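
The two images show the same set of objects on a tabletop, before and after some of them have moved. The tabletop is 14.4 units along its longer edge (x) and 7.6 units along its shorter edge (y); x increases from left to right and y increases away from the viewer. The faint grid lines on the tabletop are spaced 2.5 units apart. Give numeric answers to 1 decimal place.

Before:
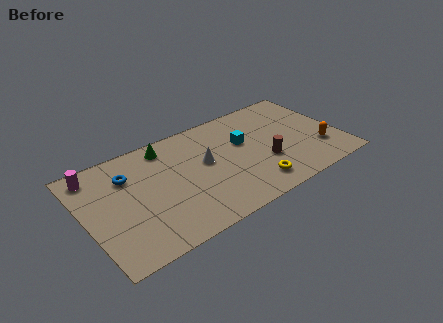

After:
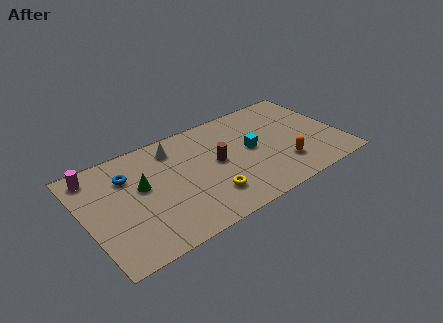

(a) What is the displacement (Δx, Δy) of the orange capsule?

(-2.2, -0.2)

The orange capsule was at about (13.1, 2.2) and moved to about (10.9, 2.0).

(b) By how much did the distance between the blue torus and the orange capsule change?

-2.0

Before: roughly 11.0 units apart; after: 9.0. That's 2.0 units closer together.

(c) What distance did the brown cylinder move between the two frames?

2.9

The brown cylinder was near (10.0, 2.7) before and (7.4, 4.0) after, so it travelled √(2.6² + 1.3²) ≈ 2.9 units.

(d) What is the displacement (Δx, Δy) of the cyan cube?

(0.3, -0.7)

The cyan cube started near (9.1, 4.7) and ended near (9.4, 4.0).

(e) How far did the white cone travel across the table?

2.4

The white cone moved from about (6.8, 4.3) to (5.3, 6.2), a distance of √(1.5² + 1.9²) ≈ 2.4.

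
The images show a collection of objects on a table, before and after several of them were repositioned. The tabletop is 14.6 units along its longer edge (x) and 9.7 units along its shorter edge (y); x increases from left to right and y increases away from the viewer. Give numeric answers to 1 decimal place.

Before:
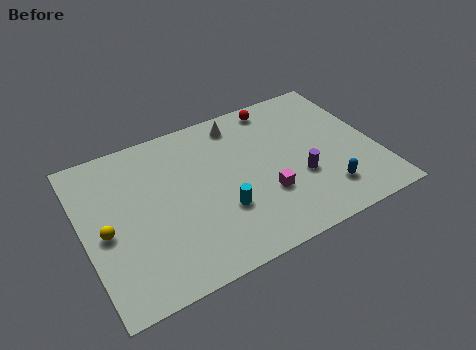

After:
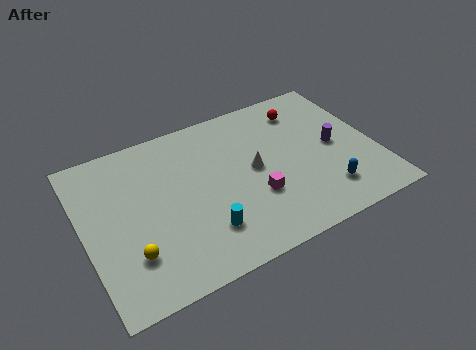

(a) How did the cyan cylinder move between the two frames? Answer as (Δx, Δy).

(-1.0, -0.8)

The cyan cylinder was at about (6.6, 3.2) and moved to about (5.6, 2.4).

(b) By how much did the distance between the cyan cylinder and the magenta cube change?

+0.6

Before: roughly 2.2 units apart; after: 2.8. That's 0.6 units further apart.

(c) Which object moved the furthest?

the white cone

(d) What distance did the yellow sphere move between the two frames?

2.1

The yellow sphere was near (1.0, 4.4) before and (2.0, 2.6) after, so it travelled √(1.0² + 1.8²) ≈ 2.1 units.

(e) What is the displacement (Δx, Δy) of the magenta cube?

(-0.5, 0.1)

The magenta cube was at about (8.8, 3.2) and moved to about (8.3, 3.3).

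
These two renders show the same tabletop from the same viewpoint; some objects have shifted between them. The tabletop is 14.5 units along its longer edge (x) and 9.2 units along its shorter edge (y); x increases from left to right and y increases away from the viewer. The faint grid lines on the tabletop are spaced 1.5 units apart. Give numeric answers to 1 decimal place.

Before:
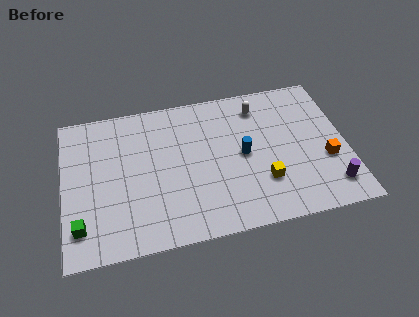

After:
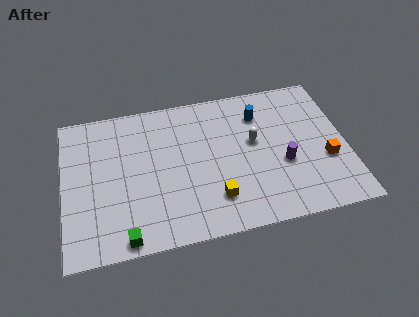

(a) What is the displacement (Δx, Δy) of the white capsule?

(-0.4, -2.2)

From the two frames, the white capsule sits at roughly (10.2, 7.5) before and (9.8, 5.3) after.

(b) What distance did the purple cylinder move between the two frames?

3.0

The purple cylinder moved from about (13.5, 1.7) to (11.2, 3.6), a distance of √(2.3² + 1.9²) ≈ 3.0.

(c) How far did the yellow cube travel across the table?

2.5

The yellow cube was near (10.1, 2.7) before and (7.6, 2.2) after, so it travelled √(2.5² + 0.5²) ≈ 2.5 units.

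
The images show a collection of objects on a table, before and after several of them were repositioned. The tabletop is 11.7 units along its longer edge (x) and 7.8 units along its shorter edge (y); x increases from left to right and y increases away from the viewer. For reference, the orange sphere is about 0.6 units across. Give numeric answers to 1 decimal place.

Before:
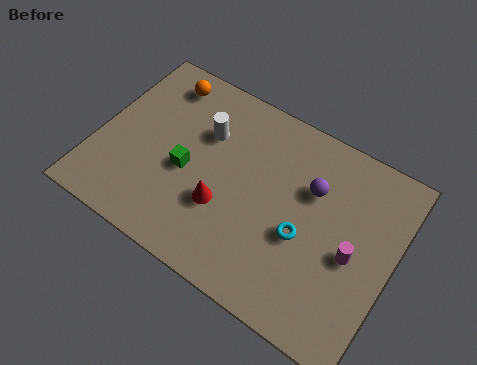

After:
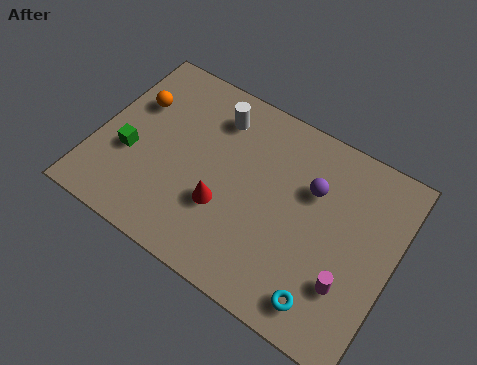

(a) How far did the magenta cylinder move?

1.2

The magenta cylinder moved from about (10.2, 3.5) to (10.2, 2.3), a distance of √(0.0² + 1.2²) ≈ 1.2.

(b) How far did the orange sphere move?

1.6

The orange sphere moved from about (2.0, 6.6) to (1.2, 5.2), a distance of √(0.8² + 1.4²) ≈ 1.6.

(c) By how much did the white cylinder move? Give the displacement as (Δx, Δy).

(0.3, 0.9)

The white cylinder started near (4.0, 5.3) and ended near (4.3, 6.2).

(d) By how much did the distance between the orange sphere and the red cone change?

-0.3

They were about 5.0 units apart before and 4.7 after — 0.3 units closer together.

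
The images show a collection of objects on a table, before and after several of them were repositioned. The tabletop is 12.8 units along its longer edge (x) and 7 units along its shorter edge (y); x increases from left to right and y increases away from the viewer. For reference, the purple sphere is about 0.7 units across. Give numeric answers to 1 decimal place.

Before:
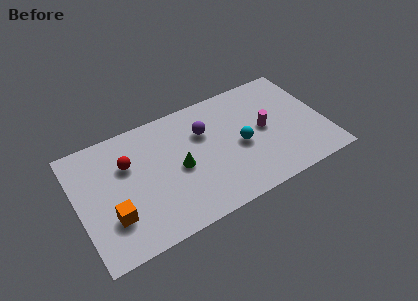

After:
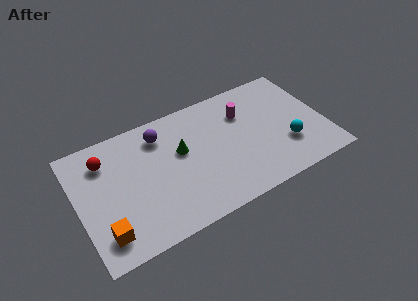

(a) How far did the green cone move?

0.9

The green cone moved from about (5.2, 3.3) to (5.4, 4.2), a distance of √(0.2² + 0.9²) ≈ 0.9.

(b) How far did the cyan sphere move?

2.5

From (8.4, 3.2) to (10.7, 2.2), the cyan sphere covered √(2.3² + 1.0²) ≈ 2.5 units.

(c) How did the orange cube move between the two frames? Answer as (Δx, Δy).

(-0.5, -0.7)

The orange cube started near (1.6, 2.1) and ended near (1.1, 1.4).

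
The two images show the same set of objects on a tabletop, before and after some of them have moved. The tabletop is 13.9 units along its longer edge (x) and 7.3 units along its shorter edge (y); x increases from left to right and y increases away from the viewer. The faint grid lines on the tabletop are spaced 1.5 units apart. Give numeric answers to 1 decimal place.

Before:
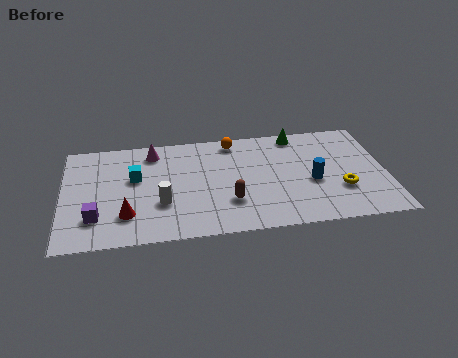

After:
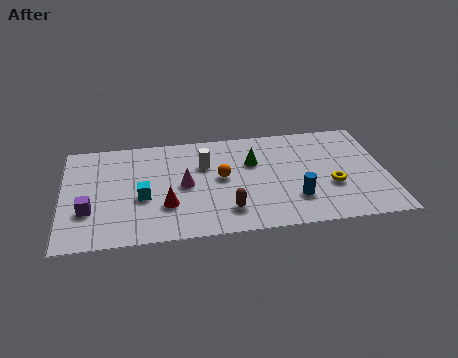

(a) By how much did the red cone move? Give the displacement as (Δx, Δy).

(1.7, 0.4)

The red cone started near (2.7, 1.9) and ended near (4.4, 2.3).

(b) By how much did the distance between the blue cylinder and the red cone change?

-2.6

They were about 8.1 units apart before and 5.5 after — 2.6 units closer together.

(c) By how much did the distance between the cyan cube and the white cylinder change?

+1.1

The distance was about 2.2 in the first image and 3.3 in the second, so they moved 1.1 units further apart.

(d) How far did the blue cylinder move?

1.4

From (10.7, 3.1) to (9.9, 2.0), the blue cylinder covered √(0.8² + 1.1²) ≈ 1.4 units.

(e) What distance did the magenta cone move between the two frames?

2.8

From (3.9, 6.1) to (5.2, 3.6), the magenta cone covered √(1.3² + 2.5²) ≈ 2.8 units.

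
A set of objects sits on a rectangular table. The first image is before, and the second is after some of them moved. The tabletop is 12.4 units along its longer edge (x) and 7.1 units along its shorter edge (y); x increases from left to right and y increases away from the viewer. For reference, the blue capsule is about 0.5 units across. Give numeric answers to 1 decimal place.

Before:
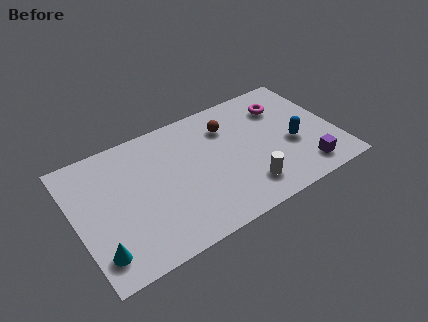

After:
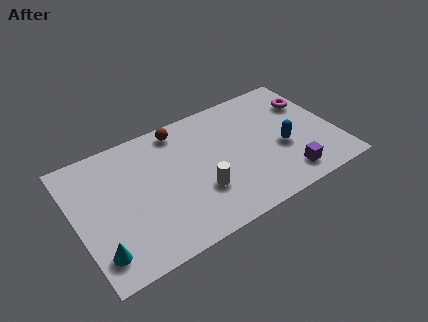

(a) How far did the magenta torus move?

1.3

The magenta torus moved from about (10.2, 5.3) to (11.5, 5.0), a distance of √(1.3² + 0.3²) ≈ 1.3.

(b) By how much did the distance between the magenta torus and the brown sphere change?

+3.6

They were about 2.7 units apart before and 6.3 after — 3.6 units further apart.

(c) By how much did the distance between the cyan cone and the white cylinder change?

-2.0

They were about 7.0 units apart before and 5.0 after — 2.0 units closer together.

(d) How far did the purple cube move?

0.9

From (10.6, 1.2) to (9.7, 1.2), the purple cube covered √(0.9² + 0.0²) ≈ 0.9 units.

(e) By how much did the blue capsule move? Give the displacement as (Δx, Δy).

(-0.5, 0.0)

The blue capsule started near (10.3, 2.9) and ended near (9.8, 2.9).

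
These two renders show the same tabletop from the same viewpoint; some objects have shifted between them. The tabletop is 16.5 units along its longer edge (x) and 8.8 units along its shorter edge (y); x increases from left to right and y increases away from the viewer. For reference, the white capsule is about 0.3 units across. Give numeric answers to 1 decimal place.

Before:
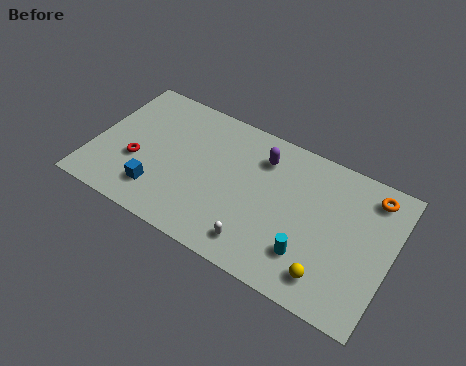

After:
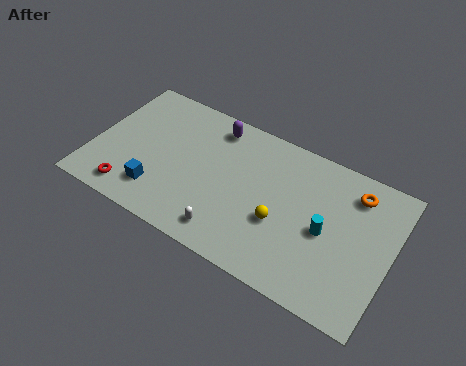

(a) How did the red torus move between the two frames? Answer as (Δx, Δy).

(0.0, -2.0)

The red torus was at about (2.5, 3.3) and moved to about (2.5, 1.3).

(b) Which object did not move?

the blue cube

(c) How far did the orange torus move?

0.9

The orange torus moved from about (15.1, 7.4) to (14.2, 7.1), a distance of √(0.9² + 0.3²) ≈ 0.9.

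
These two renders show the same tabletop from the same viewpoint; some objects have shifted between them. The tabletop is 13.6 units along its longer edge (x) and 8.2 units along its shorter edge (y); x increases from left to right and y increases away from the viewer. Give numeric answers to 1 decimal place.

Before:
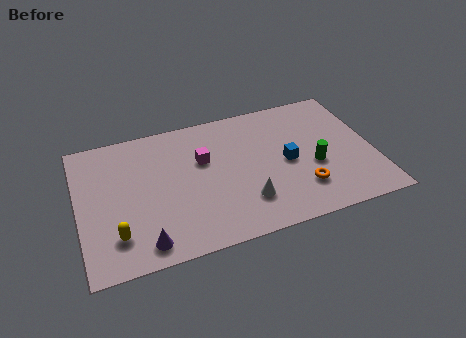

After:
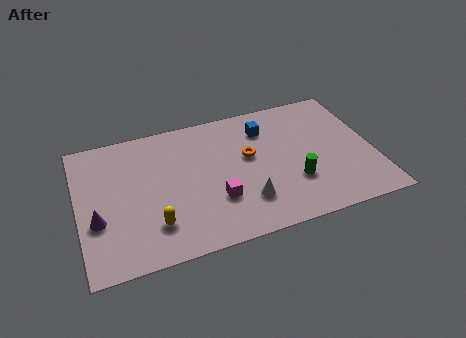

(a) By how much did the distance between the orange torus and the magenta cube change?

-2.5

Before: roughly 5.3 units apart; after: 2.8. That's 2.5 units closer together.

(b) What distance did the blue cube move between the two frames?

2.5

The blue cube moved from about (9.6, 3.9) to (8.8, 6.3), a distance of √(0.8² + 2.4²) ≈ 2.5.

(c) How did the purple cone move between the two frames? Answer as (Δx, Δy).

(-2.0, 1.9)

From the two frames, the purple cone sits at roughly (2.8, 1.1) before and (0.8, 3.0) after.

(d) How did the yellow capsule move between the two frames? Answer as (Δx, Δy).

(1.7, 0.1)

From the two frames, the yellow capsule sits at roughly (1.6, 1.9) before and (3.3, 2.0) after.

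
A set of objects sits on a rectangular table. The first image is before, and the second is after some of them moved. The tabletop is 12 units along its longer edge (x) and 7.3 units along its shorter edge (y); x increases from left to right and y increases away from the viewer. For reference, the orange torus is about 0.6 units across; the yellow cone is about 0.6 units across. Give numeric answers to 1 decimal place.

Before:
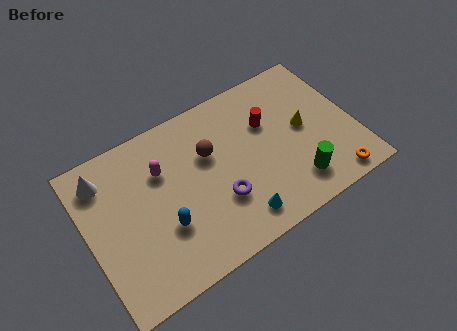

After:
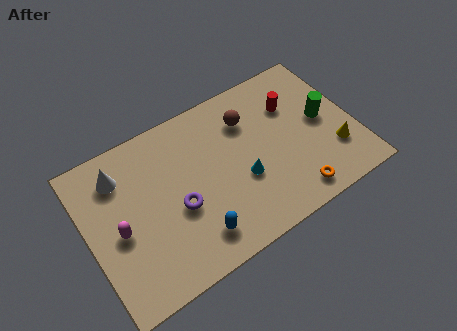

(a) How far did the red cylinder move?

1.2

The red cylinder was near (8.3, 4.8) before and (9.5, 5.1) after, so it travelled √(1.2² + 0.3²) ≈ 1.2 units.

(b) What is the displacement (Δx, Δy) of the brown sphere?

(1.9, 0.7)

The brown sphere started near (5.6, 4.7) and ended near (7.5, 5.4).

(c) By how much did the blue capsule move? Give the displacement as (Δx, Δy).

(1.2, -1.1)

From the two frames, the blue capsule sits at roughly (3.2, 2.5) before and (4.4, 1.4) after.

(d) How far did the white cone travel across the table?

0.7

The white cone was near (1.0, 5.9) before and (1.7, 5.7) after, so it travelled √(0.7² + 0.2²) ≈ 0.7 units.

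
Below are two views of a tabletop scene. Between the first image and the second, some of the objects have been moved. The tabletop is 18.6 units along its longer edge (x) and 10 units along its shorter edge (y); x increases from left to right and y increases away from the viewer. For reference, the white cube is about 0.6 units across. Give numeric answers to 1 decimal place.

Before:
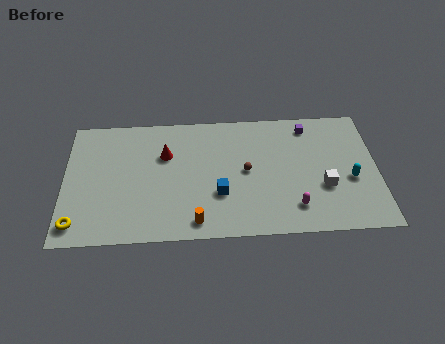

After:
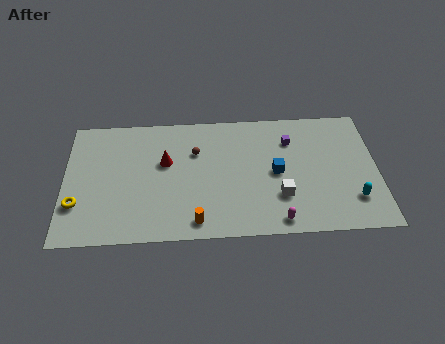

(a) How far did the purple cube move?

1.6

The purple cube was near (14.6, 8.5) before and (13.5, 7.4) after, so it travelled √(1.1² + 1.1²) ≈ 1.6 units.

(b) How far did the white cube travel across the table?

2.7

The white cube was near (15.4, 3.6) before and (12.8, 3.0) after, so it travelled √(2.6² + 0.6²) ≈ 2.7 units.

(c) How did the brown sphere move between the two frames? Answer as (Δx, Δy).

(-3.0, 1.7)

The brown sphere was at about (10.8, 5.1) and moved to about (7.8, 6.8).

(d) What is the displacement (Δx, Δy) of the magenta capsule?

(-1.0, -1.0)

From the two frames, the magenta capsule sits at roughly (13.6, 2.1) before and (12.6, 1.1) after.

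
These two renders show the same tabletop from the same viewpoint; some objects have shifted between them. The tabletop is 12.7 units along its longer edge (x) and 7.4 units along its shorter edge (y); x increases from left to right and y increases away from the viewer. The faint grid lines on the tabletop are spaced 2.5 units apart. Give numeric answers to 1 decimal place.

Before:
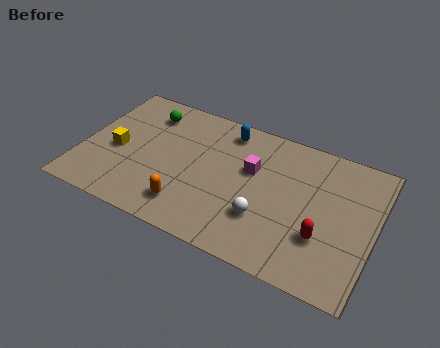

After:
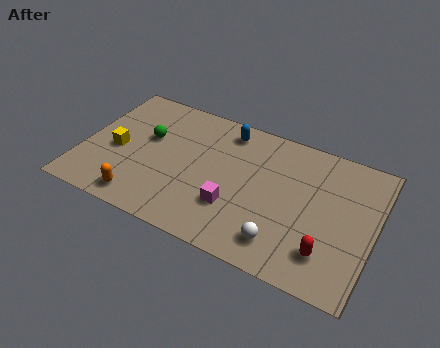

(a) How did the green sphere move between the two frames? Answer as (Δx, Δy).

(0.2, -1.4)

From the two frames, the green sphere sits at roughly (2.5, 5.9) before and (2.7, 4.5) after.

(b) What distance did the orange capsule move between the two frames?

2.1

The orange capsule was near (4.9, 1.5) before and (2.9, 1.0) after, so it travelled √(2.0² + 0.5²) ≈ 2.1 units.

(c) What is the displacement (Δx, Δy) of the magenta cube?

(-0.5, -2.3)

The magenta cube started near (7.3, 4.6) and ended near (6.8, 2.3).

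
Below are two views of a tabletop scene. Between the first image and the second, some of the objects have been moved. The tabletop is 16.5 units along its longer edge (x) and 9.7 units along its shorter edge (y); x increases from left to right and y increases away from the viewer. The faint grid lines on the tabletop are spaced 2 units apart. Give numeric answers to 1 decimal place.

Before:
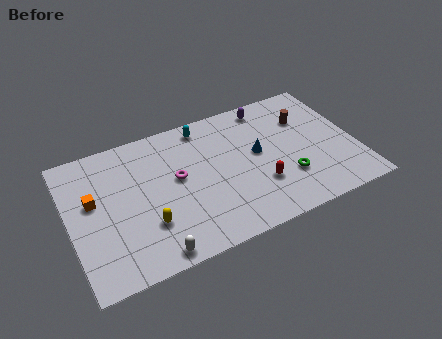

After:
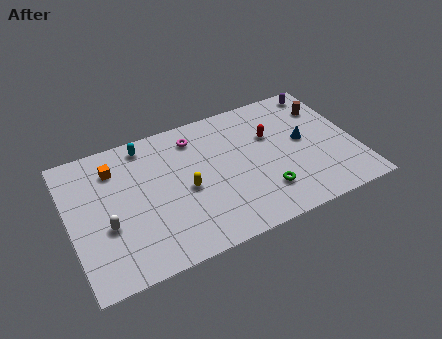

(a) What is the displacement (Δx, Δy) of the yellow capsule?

(2.4, 1.5)

The yellow capsule was at about (4.2, 2.9) and moved to about (6.6, 4.4).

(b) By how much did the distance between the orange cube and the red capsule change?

-0.6

They were about 9.7 units apart before and 9.1 after — 0.6 units closer together.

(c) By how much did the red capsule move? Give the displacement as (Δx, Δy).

(1.1, 3.3)

From the two frames, the red capsule sits at roughly (10.7, 3.0) before and (11.8, 6.3) after.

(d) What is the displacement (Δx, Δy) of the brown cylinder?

(1.3, 0.4)

The brown cylinder was at about (13.9, 6.8) and moved to about (15.2, 7.2).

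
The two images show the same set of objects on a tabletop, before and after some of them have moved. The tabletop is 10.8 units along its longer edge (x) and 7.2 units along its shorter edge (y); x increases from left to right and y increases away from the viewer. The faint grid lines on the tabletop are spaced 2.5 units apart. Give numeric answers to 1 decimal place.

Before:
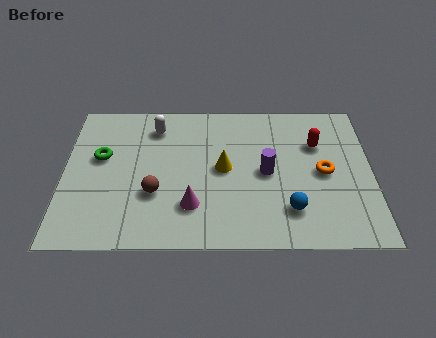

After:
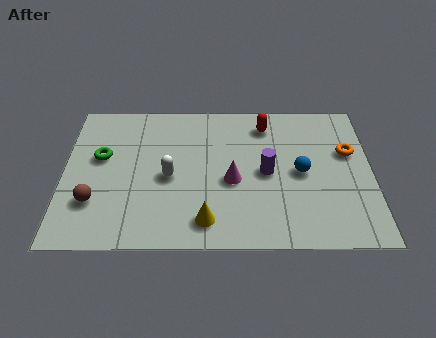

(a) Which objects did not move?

the green torus and the purple cylinder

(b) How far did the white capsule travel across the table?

2.5

From (3.2, 5.8) to (3.7, 3.3), the white capsule covered √(0.5² + 2.5²) ≈ 2.5 units.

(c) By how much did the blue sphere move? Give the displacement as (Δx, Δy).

(0.4, 1.8)

From the two frames, the blue sphere sits at roughly (7.9, 1.7) before and (8.3, 3.5) after.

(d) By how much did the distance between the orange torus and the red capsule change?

+1.8

Before: roughly 1.4 units apart; after: 3.2. That's 1.8 units further apart.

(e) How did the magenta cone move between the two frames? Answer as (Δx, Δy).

(1.4, 1.2)

The magenta cone was at about (4.5, 1.9) and moved to about (5.9, 3.1).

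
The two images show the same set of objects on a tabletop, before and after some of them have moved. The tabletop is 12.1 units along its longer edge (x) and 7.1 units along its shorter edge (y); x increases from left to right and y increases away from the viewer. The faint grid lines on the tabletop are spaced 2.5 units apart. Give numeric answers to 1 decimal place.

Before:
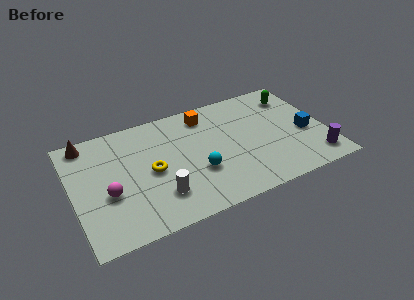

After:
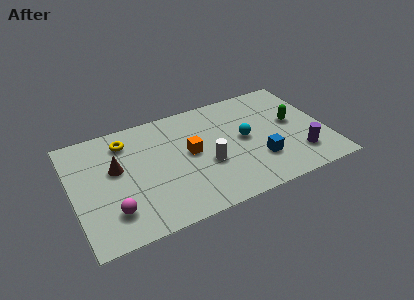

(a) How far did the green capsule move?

1.7

From (10.9, 5.6) to (10.6, 3.9), the green capsule covered √(0.3² + 1.7²) ≈ 1.7 units.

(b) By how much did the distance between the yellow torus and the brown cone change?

-2.4

Before: roughly 4.0 units apart; after: 1.6. That's 2.4 units closer together.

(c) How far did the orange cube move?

2.3

The orange cube moved from about (6.6, 5.9) to (5.6, 3.8), a distance of √(1.0² + 2.1²) ≈ 2.3.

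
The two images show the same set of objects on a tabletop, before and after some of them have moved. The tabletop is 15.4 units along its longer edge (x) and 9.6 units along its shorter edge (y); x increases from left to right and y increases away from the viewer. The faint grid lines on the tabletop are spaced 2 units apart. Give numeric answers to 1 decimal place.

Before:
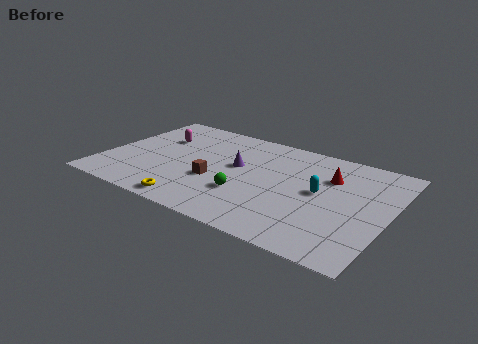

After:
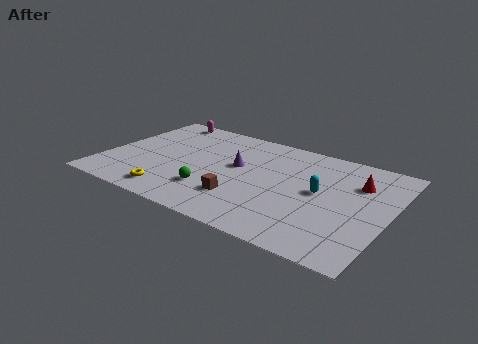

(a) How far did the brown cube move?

1.9

The brown cube was near (6.2, 3.6) before and (7.8, 2.6) after, so it travelled √(1.6² + 1.0²) ≈ 1.9 units.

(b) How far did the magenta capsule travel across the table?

2.2

The magenta capsule moved from about (2.5, 6.5) to (2.2, 8.7), a distance of √(0.3² + 2.2²) ≈ 2.2.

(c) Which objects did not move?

the purple cone and the cyan capsule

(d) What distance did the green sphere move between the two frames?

1.9

The green sphere was near (8.0, 3.1) before and (6.2, 2.6) after, so it travelled √(1.8² + 0.5²) ≈ 1.9 units.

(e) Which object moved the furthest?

the magenta capsule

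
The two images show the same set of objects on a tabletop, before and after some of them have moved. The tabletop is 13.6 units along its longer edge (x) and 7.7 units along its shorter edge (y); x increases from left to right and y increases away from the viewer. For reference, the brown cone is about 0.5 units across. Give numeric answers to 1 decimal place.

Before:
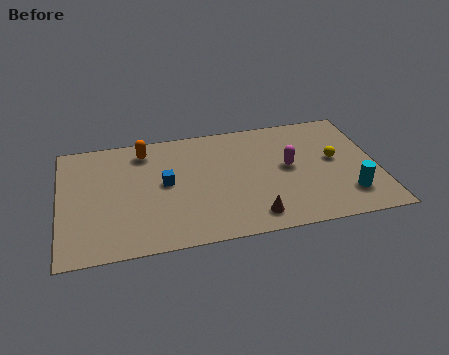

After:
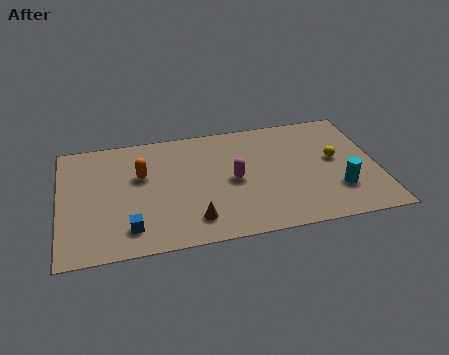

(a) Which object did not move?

the yellow sphere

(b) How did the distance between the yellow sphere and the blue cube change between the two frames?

+2.0

Before: roughly 7.3 units apart; after: 9.3. That's 2.0 units further apart.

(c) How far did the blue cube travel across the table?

3.1

The blue cube was near (4.5, 4.1) before and (2.9, 1.5) after, so it travelled √(1.6² + 2.6²) ≈ 3.1 units.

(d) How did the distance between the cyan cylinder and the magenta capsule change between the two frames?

+1.3

They were about 3.3 units apart before and 4.6 after — 1.3 units further apart.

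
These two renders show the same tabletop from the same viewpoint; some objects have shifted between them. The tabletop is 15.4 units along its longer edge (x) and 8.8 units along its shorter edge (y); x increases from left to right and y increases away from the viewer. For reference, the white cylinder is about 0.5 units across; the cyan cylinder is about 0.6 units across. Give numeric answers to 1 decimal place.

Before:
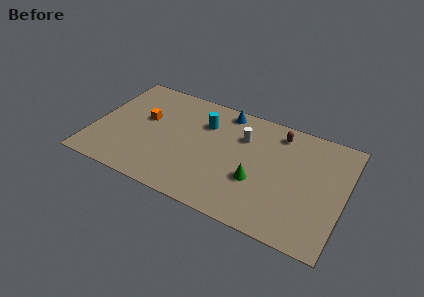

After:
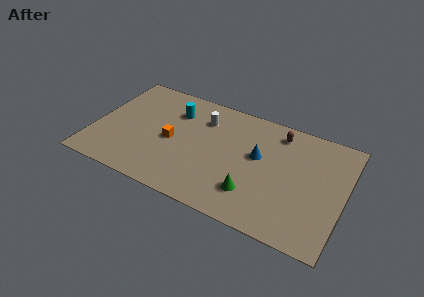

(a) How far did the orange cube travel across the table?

2.1

The orange cube was near (3.0, 5.2) before and (4.8, 4.1) after, so it travelled √(1.8² + 1.1²) ≈ 2.1 units.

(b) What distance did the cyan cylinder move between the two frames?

1.9

From (6.6, 6.3) to (4.7, 6.5), the cyan cylinder covered √(1.9² + 0.2²) ≈ 1.9 units.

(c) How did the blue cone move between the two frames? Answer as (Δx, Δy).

(2.4, -2.7)

From the two frames, the blue cone sits at roughly (7.7, 7.8) before and (10.1, 5.1) after.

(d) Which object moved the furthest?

the blue cone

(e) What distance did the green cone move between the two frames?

1.0

The green cone moved from about (10.2, 3.2) to (10.1, 2.2), a distance of √(0.1² + 1.0²) ≈ 1.0.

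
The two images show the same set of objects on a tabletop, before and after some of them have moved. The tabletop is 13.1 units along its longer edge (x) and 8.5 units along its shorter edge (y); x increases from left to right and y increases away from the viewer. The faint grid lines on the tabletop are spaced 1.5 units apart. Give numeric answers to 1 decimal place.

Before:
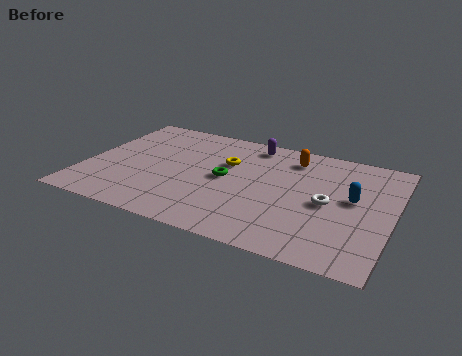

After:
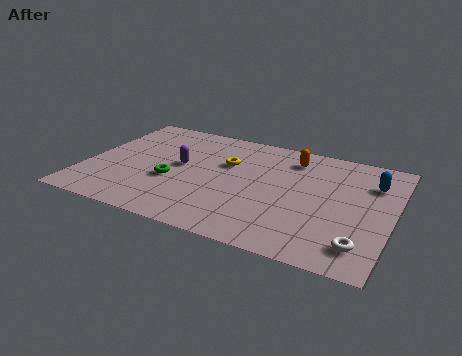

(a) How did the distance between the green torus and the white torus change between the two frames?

+4.0

The distance was about 4.4 in the first image and 8.4 in the second, so they moved 4.0 units further apart.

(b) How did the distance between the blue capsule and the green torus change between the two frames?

+3.4

Before: roughly 5.4 units apart; after: 8.8. That's 3.4 units further apart.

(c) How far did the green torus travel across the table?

2.4

The green torus was near (6.0, 4.3) before and (3.8, 3.3) after, so it travelled √(2.2² + 1.0²) ≈ 2.4 units.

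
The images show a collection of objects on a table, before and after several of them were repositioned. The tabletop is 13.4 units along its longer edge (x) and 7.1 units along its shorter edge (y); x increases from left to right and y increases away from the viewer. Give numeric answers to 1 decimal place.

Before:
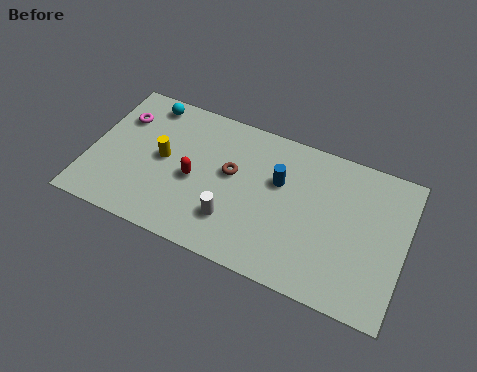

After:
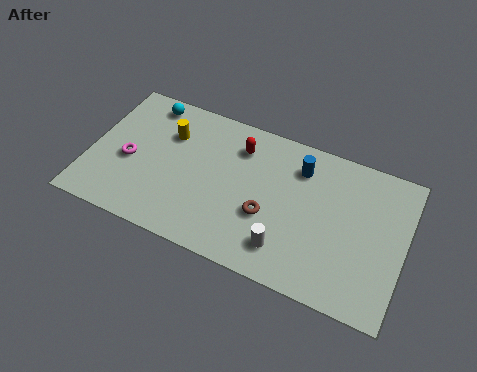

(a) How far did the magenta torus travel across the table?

2.1

The magenta torus was near (1.1, 5.1) before and (1.7, 3.1) after, so it travelled √(0.6² + 2.0²) ≈ 2.1 units.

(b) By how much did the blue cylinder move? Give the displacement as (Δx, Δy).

(0.8, 1.0)

The blue cylinder was at about (8.0, 4.5) and moved to about (8.8, 5.5).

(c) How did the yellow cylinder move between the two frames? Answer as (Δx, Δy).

(0.1, 1.3)

From the two frames, the yellow cylinder sits at roughly (3.1, 3.7) before and (3.2, 5.0) after.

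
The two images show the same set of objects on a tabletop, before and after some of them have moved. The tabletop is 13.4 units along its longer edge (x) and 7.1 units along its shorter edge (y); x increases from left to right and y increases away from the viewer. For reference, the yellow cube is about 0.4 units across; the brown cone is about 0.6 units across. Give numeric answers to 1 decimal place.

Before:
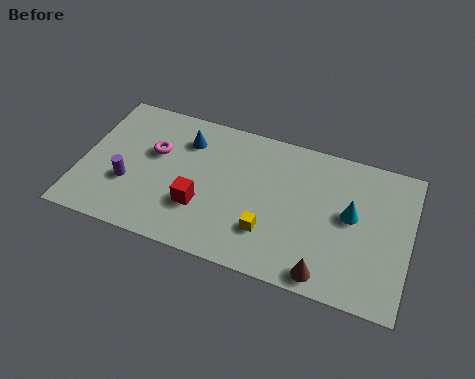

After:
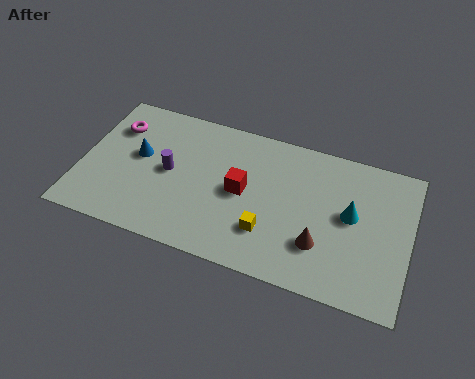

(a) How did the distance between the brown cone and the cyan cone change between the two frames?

-1.1

Before: roughly 3.2 units apart; after: 2.1. That's 1.1 units closer together.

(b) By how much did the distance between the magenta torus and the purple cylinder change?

+0.8

The distance was about 2.1 in the first image and 2.9 in the second, so they moved 0.8 units further apart.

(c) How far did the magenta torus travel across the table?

1.9

The magenta torus moved from about (2.9, 4.4) to (1.2, 5.2), a distance of √(1.7² + 0.8²) ≈ 1.9.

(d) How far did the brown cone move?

1.3

From (10.2, 0.8) to (9.9, 2.1), the brown cone covered √(0.3² + 1.3²) ≈ 1.3 units.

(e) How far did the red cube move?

2.1

From (5.0, 2.3) to (6.6, 3.6), the red cube covered √(1.6² + 1.3²) ≈ 2.1 units.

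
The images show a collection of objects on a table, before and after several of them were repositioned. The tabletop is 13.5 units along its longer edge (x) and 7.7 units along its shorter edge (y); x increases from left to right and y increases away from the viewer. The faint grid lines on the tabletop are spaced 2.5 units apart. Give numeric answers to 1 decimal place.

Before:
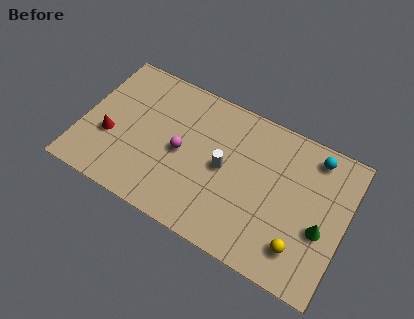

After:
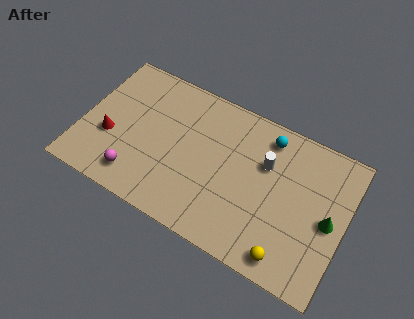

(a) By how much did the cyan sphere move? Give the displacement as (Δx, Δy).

(-2.4, -0.1)

From the two frames, the cyan sphere sits at roughly (11.6, 6.6) before and (9.2, 6.5) after.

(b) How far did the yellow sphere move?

0.9

From (11.5, 1.7) to (11.0, 1.0), the yellow sphere covered √(0.5² + 0.7²) ≈ 0.9 units.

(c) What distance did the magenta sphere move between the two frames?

3.0

From (5.1, 3.7) to (3.1, 1.4), the magenta sphere covered √(2.0² + 2.3²) ≈ 3.0 units.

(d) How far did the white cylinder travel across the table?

2.3

From (7.3, 3.9) to (9.3, 5.1), the white cylinder covered √(2.0² + 1.2²) ≈ 2.3 units.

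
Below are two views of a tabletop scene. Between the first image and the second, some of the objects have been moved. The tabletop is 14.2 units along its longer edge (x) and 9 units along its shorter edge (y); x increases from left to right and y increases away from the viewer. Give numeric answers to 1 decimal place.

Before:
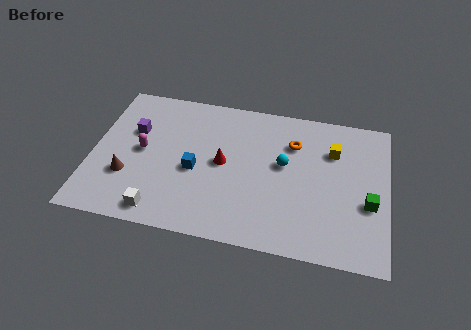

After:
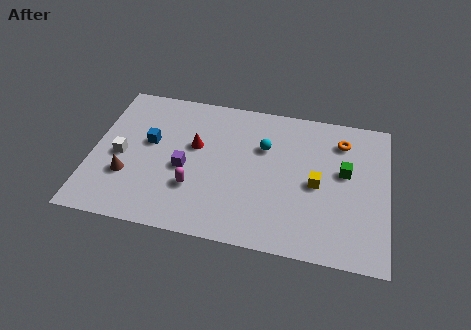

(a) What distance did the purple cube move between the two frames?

3.2

The purple cube moved from about (1.9, 5.8) to (4.5, 3.9), a distance of √(2.6² + 1.9²) ≈ 3.2.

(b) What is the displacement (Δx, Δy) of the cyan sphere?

(-1.0, 0.9)

The cyan sphere started near (9.2, 5.1) and ended near (8.2, 6.0).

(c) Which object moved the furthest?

the white cube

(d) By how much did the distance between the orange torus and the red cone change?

+3.4

The distance was about 3.8 in the first image and 7.2 in the second, so they moved 3.4 units further apart.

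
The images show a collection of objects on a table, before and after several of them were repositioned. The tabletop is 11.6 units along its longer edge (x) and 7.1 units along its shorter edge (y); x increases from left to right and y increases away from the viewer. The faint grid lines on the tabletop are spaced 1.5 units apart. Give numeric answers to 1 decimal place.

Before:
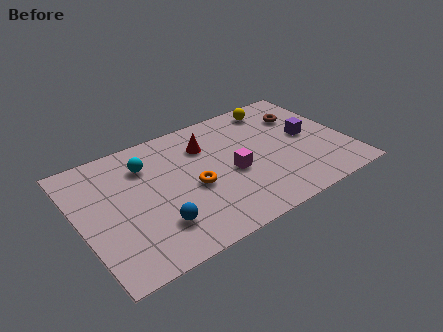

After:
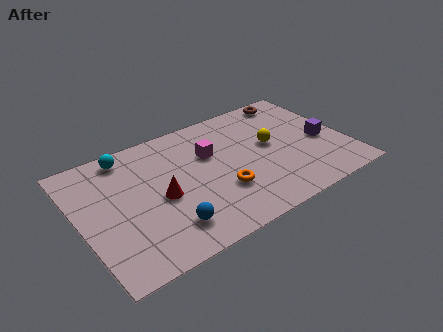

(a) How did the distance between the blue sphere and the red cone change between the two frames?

-2.6

The distance was about 4.3 in the first image and 1.7 in the second, so they moved 2.6 units closer together.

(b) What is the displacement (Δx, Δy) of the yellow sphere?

(-0.6, -2.2)

The yellow sphere was at about (9.0, 6.1) and moved to about (8.4, 3.9).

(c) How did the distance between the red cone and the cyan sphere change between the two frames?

+0.6

Before: roughly 2.6 units apart; after: 3.2. That's 0.6 units further apart.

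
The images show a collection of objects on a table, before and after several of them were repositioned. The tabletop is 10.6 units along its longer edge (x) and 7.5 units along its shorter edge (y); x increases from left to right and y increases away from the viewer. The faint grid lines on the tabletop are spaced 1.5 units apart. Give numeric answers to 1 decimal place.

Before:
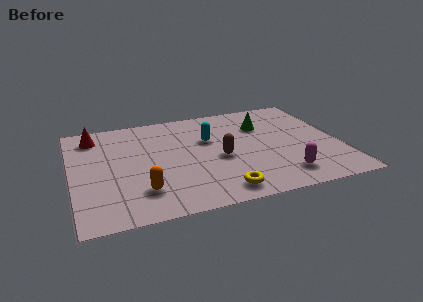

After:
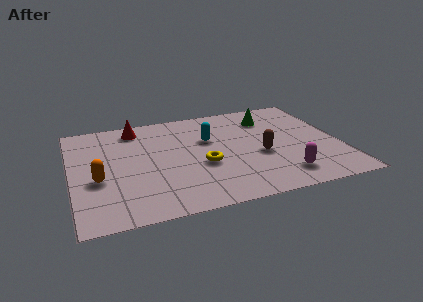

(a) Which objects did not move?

the magenta capsule and the cyan capsule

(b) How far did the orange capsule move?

2.0

The orange capsule moved from about (2.6, 1.8) to (1.0, 3.0), a distance of √(1.6² + 1.2²) ≈ 2.0.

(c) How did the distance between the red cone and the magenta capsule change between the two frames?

-1.2

Before: roughly 8.6 units apart; after: 7.4. That's 1.2 units closer together.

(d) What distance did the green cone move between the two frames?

0.6

The green cone was near (7.7, 5.3) before and (8.0, 5.8) after, so it travelled √(0.3² + 0.5²) ≈ 0.6 units.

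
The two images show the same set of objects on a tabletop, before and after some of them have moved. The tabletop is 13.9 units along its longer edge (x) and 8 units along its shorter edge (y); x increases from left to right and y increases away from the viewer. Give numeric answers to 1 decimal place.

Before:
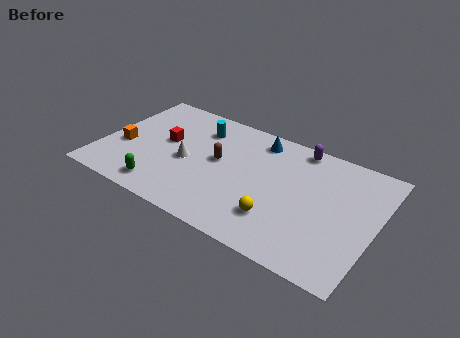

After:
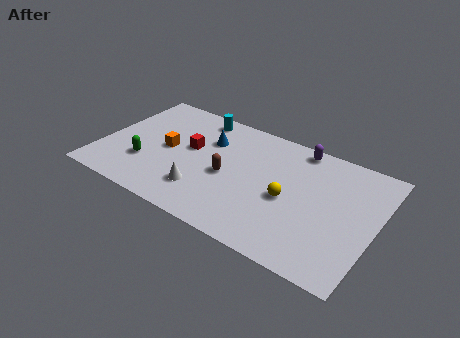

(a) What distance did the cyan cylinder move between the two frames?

0.8

From (4.6, 6.2) to (4.4, 7.0), the cyan cylinder covered √(0.2² + 0.8²) ≈ 0.8 units.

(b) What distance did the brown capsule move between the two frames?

1.0

The brown capsule moved from about (5.9, 4.4) to (6.5, 3.6), a distance of √(0.6² + 0.8²) ≈ 1.0.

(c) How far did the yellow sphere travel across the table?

1.5

From (9.3, 2.1) to (9.6, 3.6), the yellow sphere covered √(0.3² + 1.5²) ≈ 1.5 units.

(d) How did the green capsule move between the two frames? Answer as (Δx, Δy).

(-1.1, 1.3)

From the two frames, the green capsule sits at roughly (3.5, 1.2) before and (2.4, 2.5) after.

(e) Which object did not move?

the purple capsule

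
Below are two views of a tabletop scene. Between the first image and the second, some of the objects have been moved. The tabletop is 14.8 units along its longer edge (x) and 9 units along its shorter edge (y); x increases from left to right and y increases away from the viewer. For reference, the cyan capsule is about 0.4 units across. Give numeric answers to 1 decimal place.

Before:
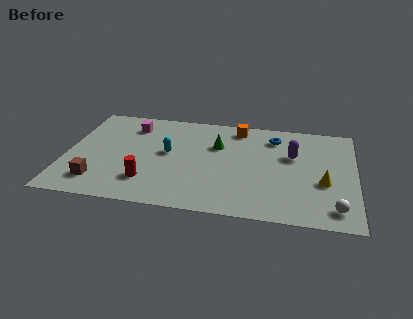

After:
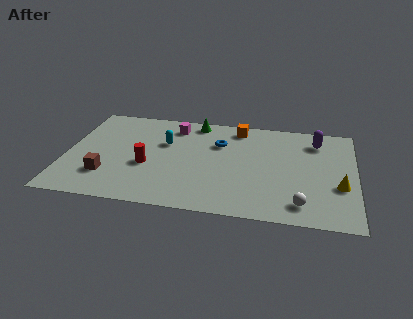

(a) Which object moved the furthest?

the blue torus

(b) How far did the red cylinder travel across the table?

1.4

The red cylinder moved from about (4.3, 2.2) to (4.2, 3.6), a distance of √(0.1² + 1.4²) ≈ 1.4.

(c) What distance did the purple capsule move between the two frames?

1.9

The purple capsule was near (11.6, 5.7) before and (12.8, 7.2) after, so it travelled √(1.2² + 1.5²) ≈ 1.9 units.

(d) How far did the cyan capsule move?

0.9

The cyan capsule was near (5.2, 4.9) before and (5.0, 5.8) after, so it travelled √(0.2² + 0.9²) ≈ 0.9 units.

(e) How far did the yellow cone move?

0.8

From (13.2, 3.5) to (14.0, 3.3), the yellow cone covered √(0.8² + 0.2²) ≈ 0.8 units.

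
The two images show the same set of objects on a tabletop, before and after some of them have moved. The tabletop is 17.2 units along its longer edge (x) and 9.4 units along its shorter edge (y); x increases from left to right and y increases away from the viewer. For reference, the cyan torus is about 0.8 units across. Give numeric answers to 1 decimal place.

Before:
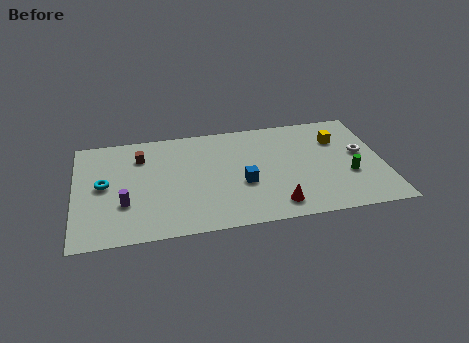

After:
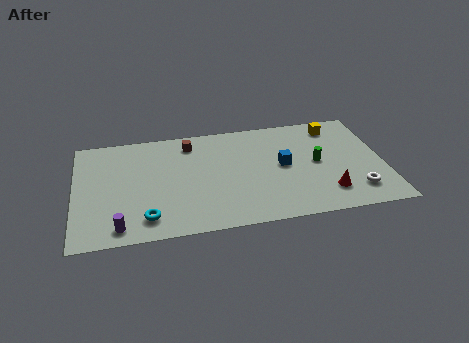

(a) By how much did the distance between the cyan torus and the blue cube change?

+0.5

The distance was about 7.8 in the first image and 8.3 in the second, so they moved 0.5 units further apart.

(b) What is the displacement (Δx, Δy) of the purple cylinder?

(-0.3, -1.9)

From the two frames, the purple cylinder sits at roughly (2.7, 3.1) before and (2.4, 1.2) after.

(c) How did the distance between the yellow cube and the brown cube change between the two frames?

-2.9

They were about 11.1 units apart before and 8.2 after — 2.9 units closer together.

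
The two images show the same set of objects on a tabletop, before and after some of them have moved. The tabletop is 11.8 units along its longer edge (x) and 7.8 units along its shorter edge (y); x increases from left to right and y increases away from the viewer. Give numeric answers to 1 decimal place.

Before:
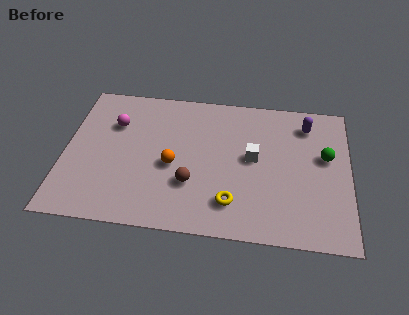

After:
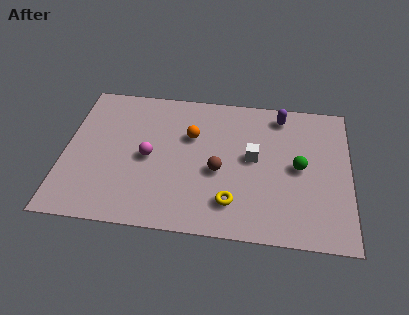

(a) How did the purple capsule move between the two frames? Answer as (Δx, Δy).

(-1.1, 0.4)

The purple capsule was at about (10.0, 6.3) and moved to about (8.9, 6.7).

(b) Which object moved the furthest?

the magenta sphere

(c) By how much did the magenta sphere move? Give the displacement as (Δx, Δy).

(1.5, -1.7)

The magenta sphere was at about (2.0, 5.4) and moved to about (3.5, 3.7).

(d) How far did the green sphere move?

1.3

The green sphere moved from about (10.8, 4.6) to (9.7, 3.9), a distance of √(1.1² + 0.7²) ≈ 1.3.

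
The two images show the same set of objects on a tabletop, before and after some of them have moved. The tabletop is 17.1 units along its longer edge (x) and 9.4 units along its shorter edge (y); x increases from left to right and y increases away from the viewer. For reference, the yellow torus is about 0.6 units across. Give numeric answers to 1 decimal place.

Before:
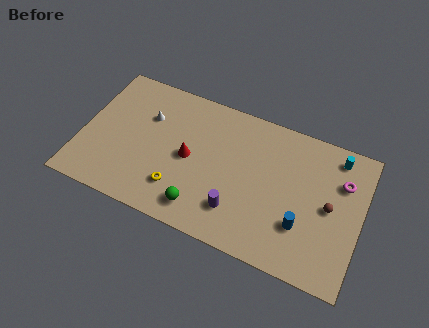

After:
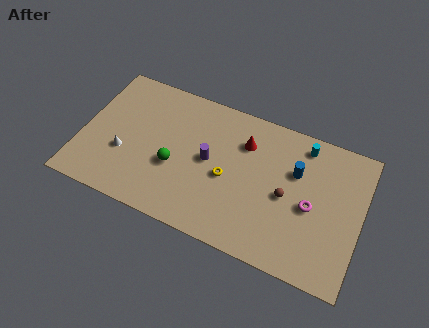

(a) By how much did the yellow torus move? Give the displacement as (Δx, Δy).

(2.8, 1.9)

The yellow torus was at about (6.2, 2.3) and moved to about (9.0, 4.2).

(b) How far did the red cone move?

3.9

The red cone was near (6.6, 4.6) before and (9.8, 6.9) after, so it travelled √(3.2² + 2.3²) ≈ 3.9 units.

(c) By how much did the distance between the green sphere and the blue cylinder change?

+1.5

They were about 6.1 units apart before and 7.6 after — 1.5 units further apart.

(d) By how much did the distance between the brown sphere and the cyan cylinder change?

+0.4

They were about 3.4 units apart before and 3.8 after — 0.4 units further apart.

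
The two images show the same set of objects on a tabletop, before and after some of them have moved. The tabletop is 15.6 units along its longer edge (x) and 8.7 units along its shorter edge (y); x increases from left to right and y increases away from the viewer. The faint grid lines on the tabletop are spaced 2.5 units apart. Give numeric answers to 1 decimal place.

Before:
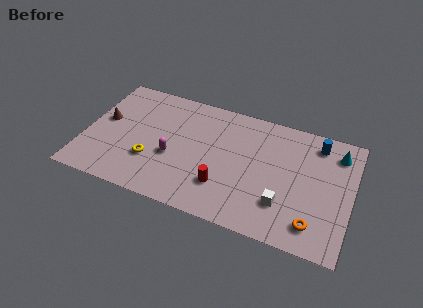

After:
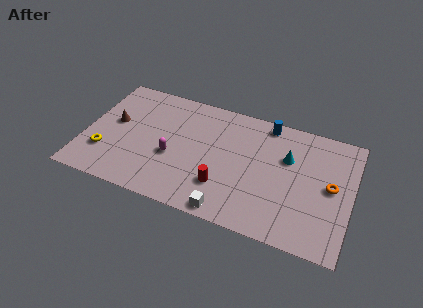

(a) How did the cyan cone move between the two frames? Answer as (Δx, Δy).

(-2.8, -1.3)

The cyan cone was at about (14.6, 7.0) and moved to about (11.8, 5.7).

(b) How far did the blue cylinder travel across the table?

3.0

The blue cylinder was near (13.4, 7.3) before and (10.4, 7.8) after, so it travelled √(3.0² + 0.5²) ≈ 3.0 units.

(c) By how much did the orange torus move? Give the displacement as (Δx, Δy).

(0.8, 2.9)

The orange torus started near (13.6, 1.6) and ended near (14.4, 4.5).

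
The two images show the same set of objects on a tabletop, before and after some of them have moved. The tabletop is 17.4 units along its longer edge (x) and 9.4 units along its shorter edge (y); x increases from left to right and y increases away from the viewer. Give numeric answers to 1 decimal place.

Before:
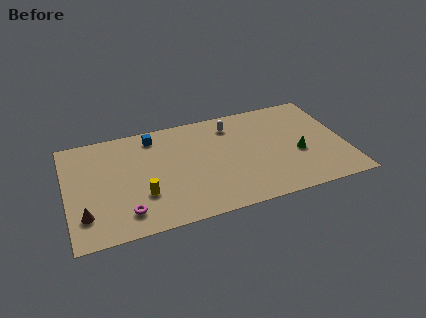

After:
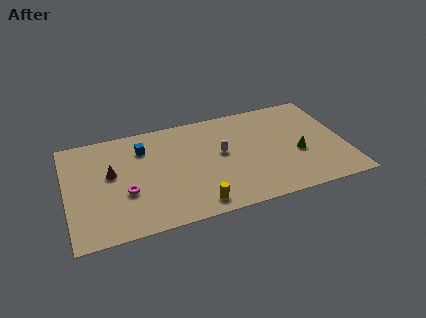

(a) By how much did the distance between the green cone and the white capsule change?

-0.5

The distance was about 5.4 in the first image and 4.9 in the second, so they moved 0.5 units closer together.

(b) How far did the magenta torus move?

1.7

The magenta torus moved from about (3.5, 1.8) to (3.6, 3.5), a distance of √(0.1² + 1.7²) ≈ 1.7.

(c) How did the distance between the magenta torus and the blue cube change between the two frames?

-2.7

The distance was about 6.5 in the first image and 3.8 in the second, so they moved 2.7 units closer together.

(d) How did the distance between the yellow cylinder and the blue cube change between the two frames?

+1.5

The distance was about 5.1 in the first image and 6.6 in the second, so they moved 1.5 units further apart.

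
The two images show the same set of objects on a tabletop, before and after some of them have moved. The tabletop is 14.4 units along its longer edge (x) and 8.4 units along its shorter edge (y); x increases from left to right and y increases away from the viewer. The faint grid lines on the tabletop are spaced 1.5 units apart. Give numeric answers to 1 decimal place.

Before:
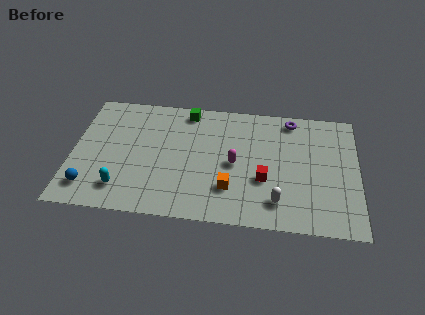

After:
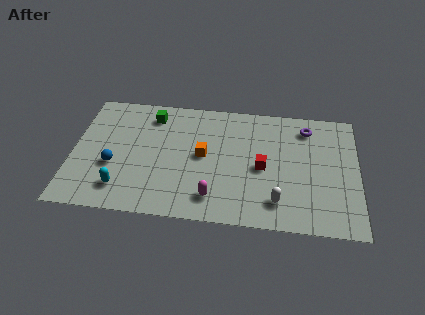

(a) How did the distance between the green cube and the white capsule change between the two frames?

+0.9

The distance was about 7.4 in the first image and 8.3 in the second, so they moved 0.9 units further apart.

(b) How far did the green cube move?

1.9

The green cube moved from about (5.7, 7.4) to (3.9, 6.9), a distance of √(1.8² + 0.5²) ≈ 1.9.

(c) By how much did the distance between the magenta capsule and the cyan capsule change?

-1.5

They were about 6.1 units apart before and 4.6 after — 1.5 units closer together.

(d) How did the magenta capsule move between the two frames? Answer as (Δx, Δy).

(-1.0, -2.4)

From the two frames, the magenta capsule sits at roughly (8.2, 4.0) before and (7.2, 1.6) after.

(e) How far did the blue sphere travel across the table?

1.9

The blue sphere moved from about (1.0, 1.6) to (2.1, 3.2), a distance of √(1.1² + 1.6²) ≈ 1.9.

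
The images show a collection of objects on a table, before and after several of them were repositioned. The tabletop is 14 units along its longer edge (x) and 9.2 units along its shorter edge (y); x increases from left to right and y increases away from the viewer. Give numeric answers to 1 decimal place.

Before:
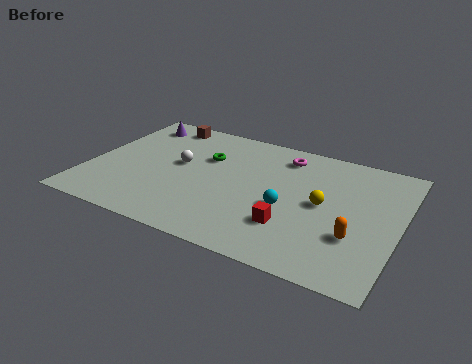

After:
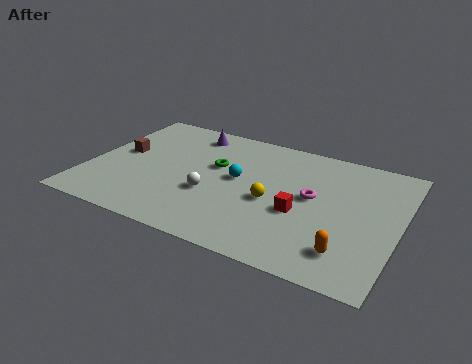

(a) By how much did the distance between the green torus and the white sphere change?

+0.7

They were about 1.5 units apart before and 2.2 after — 0.7 units further apart.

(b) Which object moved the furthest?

the brown cube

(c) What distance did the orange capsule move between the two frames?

1.1

The orange capsule was near (12.2, 3.0) before and (12.0, 1.9) after, so it travelled √(0.2² + 1.1²) ≈ 1.1 units.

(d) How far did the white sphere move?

2.4

From (4.0, 5.1) to (5.7, 3.4), the white sphere covered √(1.7² + 1.7²) ≈ 2.4 units.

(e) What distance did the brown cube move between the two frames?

3.4

The brown cube was near (2.7, 8.1) before and (1.3, 5.0) after, so it travelled √(1.4² + 3.1²) ≈ 3.4 units.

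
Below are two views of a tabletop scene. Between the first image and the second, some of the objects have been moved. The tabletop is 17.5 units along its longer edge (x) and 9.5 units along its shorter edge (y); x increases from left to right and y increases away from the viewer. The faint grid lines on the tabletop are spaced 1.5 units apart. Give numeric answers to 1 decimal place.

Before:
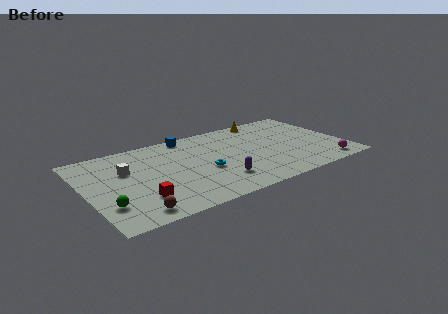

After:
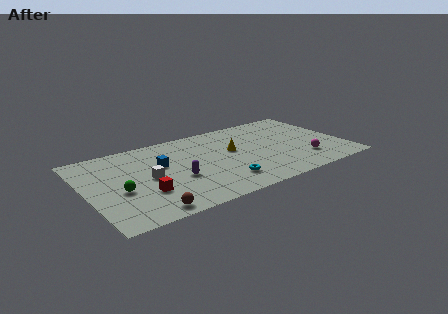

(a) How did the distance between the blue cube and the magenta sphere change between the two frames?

-1.2

Before: roughly 11.2 units apart; after: 10.0. That's 1.2 units closer together.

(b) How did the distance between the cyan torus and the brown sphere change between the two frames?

-0.4

The distance was about 5.8 in the first image and 5.4 in the second, so they moved 0.4 units closer together.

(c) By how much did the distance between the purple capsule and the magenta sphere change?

+1.3

The distance was about 7.4 in the first image and 8.7 in the second, so they moved 1.3 units further apart.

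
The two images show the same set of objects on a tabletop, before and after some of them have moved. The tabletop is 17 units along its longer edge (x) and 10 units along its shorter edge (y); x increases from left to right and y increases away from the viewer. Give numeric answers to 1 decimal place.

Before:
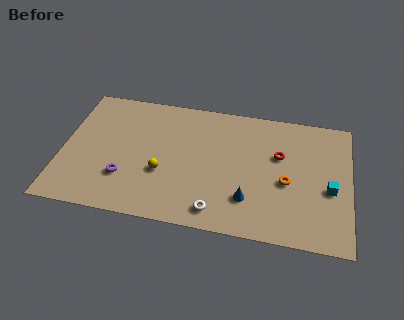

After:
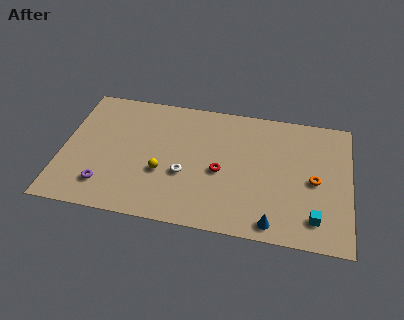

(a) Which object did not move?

the yellow sphere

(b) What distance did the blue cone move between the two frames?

2.1

From (11.1, 2.6) to (12.6, 1.1), the blue cone covered √(1.5² + 1.5²) ≈ 2.1 units.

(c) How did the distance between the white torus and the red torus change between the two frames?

-3.8

The distance was about 6.0 in the first image and 2.2 in the second, so they moved 3.8 units closer together.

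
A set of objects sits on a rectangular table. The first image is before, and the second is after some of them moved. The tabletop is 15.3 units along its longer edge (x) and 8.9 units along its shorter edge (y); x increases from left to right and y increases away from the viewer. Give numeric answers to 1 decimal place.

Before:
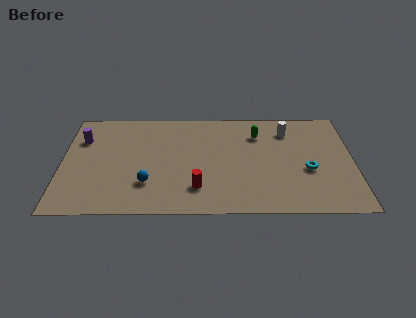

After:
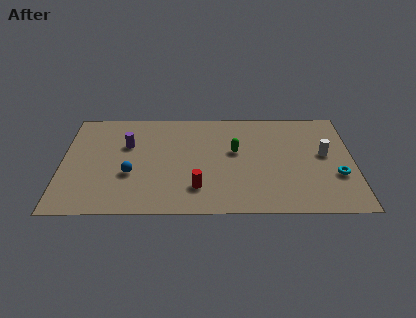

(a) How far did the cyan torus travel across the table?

1.6

The cyan torus was near (12.9, 3.6) before and (14.4, 3.1) after, so it travelled √(1.5² + 0.5²) ≈ 1.6 units.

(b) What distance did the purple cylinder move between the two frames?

2.5

The purple cylinder was near (1.0, 6.3) before and (3.4, 5.8) after, so it travelled √(2.4² + 0.5²) ≈ 2.5 units.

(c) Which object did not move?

the red cylinder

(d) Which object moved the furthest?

the white cylinder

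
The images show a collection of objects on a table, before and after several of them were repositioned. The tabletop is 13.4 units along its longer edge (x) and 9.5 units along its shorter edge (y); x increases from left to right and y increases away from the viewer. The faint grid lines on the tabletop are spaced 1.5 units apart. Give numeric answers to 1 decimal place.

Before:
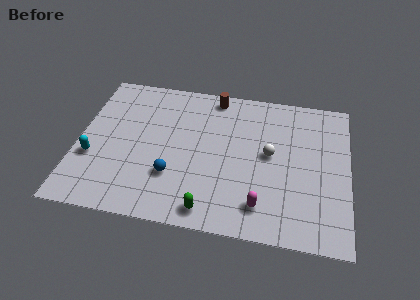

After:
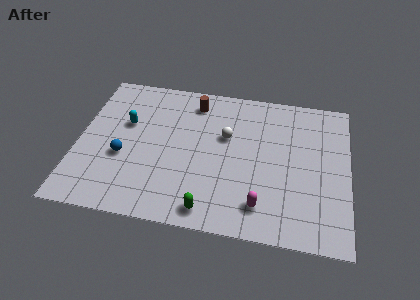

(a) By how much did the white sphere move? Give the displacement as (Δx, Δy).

(-2.2, 0.8)

The white sphere started near (9.5, 5.1) and ended near (7.3, 5.9).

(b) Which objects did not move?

the green capsule and the magenta capsule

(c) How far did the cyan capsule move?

2.9

The cyan capsule was near (0.8, 3.4) before and (2.3, 5.9) after, so it travelled √(1.5² + 2.5²) ≈ 2.9 units.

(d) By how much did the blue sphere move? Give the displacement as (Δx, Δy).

(-2.5, 0.8)

The blue sphere was at about (4.8, 2.9) and moved to about (2.3, 3.7).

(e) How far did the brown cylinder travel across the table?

1.2

The brown cylinder was near (6.6, 8.5) before and (5.6, 7.9) after, so it travelled √(1.0² + 0.6²) ≈ 1.2 units.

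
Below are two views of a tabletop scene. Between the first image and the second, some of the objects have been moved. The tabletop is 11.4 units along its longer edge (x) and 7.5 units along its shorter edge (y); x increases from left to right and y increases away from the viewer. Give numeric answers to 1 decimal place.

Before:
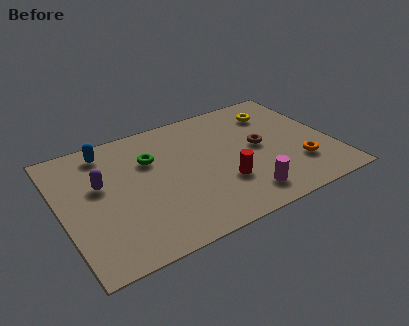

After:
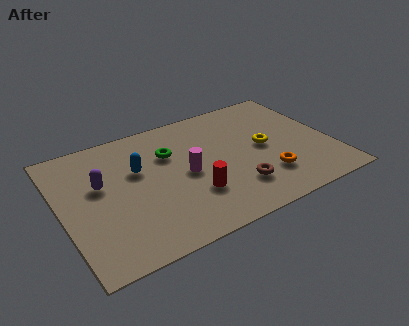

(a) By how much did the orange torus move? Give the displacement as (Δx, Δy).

(-1.4, -0.1)

From the two frames, the orange torus sits at roughly (9.8, 2.1) before and (8.4, 2.0) after.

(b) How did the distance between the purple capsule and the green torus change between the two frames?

+0.8

The distance was about 2.3 in the first image and 3.1 in the second, so they moved 0.8 units further apart.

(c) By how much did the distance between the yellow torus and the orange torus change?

-1.9

The distance was about 3.7 in the first image and 1.8 in the second, so they moved 1.9 units closer together.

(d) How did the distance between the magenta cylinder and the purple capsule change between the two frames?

-2.8

The distance was about 6.4 in the first image and 3.6 in the second, so they moved 2.8 units closer together.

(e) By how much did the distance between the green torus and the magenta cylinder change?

-3.5

Before: roughly 5.1 units apart; after: 1.6. That's 3.5 units closer together.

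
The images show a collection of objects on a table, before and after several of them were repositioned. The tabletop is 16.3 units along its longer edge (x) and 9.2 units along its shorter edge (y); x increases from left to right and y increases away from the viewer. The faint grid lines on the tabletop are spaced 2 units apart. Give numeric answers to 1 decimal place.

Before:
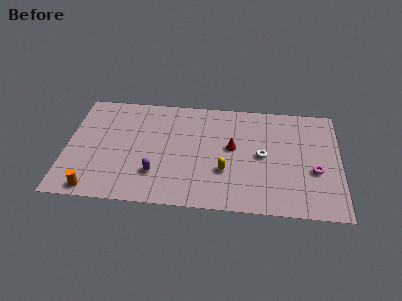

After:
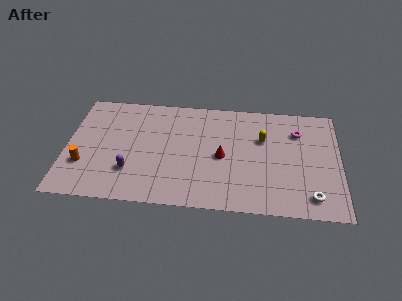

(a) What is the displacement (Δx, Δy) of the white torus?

(2.9, -3.1)

The white torus was at about (11.7, 4.6) and moved to about (14.6, 1.5).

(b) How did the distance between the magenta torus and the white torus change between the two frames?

+2.1

They were about 3.3 units apart before and 5.4 after — 2.1 units further apart.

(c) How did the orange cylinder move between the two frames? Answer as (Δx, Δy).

(-0.7, 2.0)

From the two frames, the orange cylinder sits at roughly (1.8, 0.9) before and (1.1, 2.9) after.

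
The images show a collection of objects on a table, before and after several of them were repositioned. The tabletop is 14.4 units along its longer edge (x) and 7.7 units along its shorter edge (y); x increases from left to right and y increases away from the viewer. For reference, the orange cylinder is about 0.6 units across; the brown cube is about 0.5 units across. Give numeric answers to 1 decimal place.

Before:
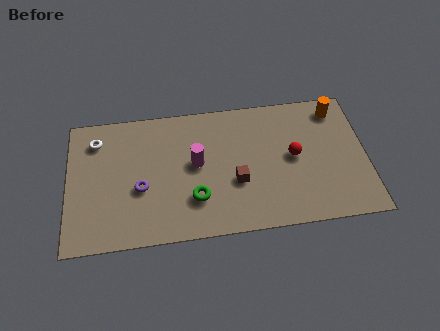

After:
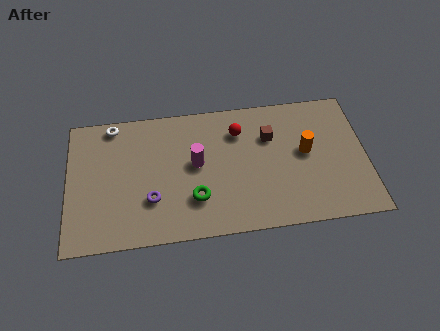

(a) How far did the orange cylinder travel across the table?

2.8

The orange cylinder was near (13.1, 6.5) before and (11.5, 4.2) after, so it travelled √(1.6² + 2.3²) ≈ 2.8 units.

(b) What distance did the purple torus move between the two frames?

0.9

The purple torus was near (3.5, 3.1) before and (4.0, 2.4) after, so it travelled √(0.5² + 0.7²) ≈ 0.9 units.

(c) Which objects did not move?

the magenta cylinder and the green torus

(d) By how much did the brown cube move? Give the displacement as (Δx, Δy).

(1.7, 2.4)

From the two frames, the brown cube sits at roughly (8.1, 2.9) before and (9.8, 5.3) after.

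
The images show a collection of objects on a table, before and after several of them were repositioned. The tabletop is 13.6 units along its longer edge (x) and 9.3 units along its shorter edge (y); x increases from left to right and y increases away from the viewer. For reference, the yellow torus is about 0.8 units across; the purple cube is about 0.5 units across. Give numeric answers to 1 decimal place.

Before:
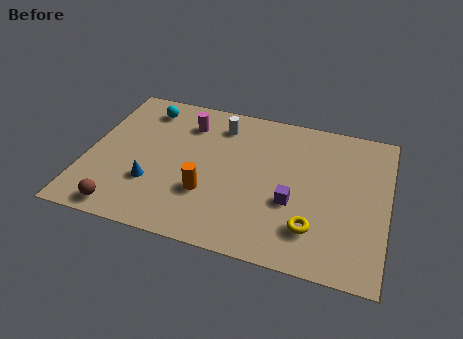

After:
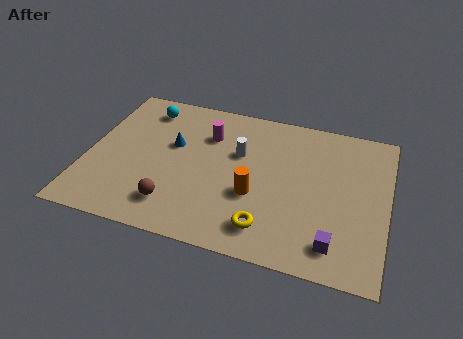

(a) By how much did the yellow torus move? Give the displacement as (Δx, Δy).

(-2.0, -0.5)

From the two frames, the yellow torus sits at roughly (10.4, 2.2) before and (8.4, 1.7) after.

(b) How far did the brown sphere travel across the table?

2.4

The brown sphere was near (2.0, 1.0) before and (4.2, 1.9) after, so it travelled √(2.2² + 0.9²) ≈ 2.4 units.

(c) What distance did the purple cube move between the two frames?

2.8

The purple cube moved from about (9.4, 3.5) to (11.4, 1.6), a distance of √(2.0² + 1.9²) ≈ 2.8.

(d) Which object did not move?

the cyan sphere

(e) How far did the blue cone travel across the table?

2.8

From (3.1, 2.9) to (3.8, 5.6), the blue cone covered √(0.7² + 2.7²) ≈ 2.8 units.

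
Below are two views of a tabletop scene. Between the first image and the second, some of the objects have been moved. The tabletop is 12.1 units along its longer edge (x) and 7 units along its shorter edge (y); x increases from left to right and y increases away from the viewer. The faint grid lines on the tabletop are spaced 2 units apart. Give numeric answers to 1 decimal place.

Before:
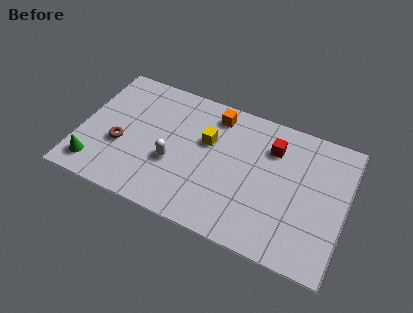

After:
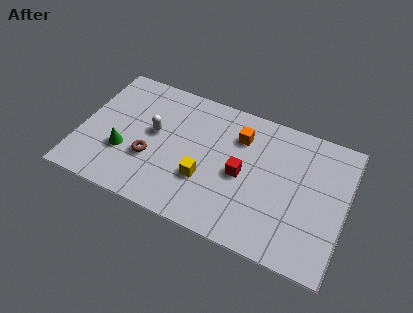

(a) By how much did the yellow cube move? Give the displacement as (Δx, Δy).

(0.1, -2.0)

The yellow cube started near (5.7, 4.4) and ended near (5.8, 2.4).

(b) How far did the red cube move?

2.2

The red cube moved from about (8.6, 5.2) to (7.4, 3.3), a distance of √(1.2² + 1.9²) ≈ 2.2.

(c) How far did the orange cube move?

1.4

The orange cube moved from about (5.9, 5.9) to (7.1, 5.2), a distance of √(1.2² + 0.7²) ≈ 1.4.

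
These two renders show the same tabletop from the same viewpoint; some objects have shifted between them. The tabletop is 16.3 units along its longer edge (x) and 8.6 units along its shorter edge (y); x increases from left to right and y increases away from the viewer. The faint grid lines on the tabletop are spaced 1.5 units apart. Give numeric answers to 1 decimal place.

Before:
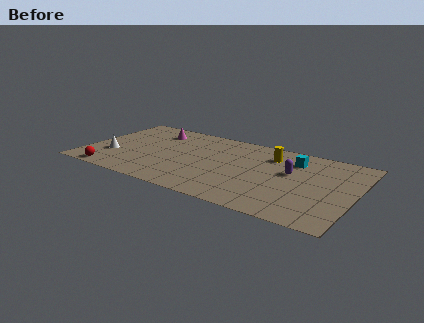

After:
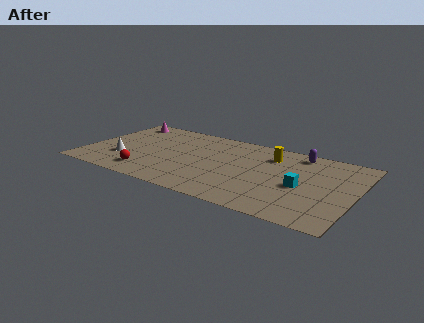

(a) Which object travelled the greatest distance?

the cyan cube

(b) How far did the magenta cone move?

2.3

From (3.7, 6.8) to (1.5, 7.4), the magenta cone covered √(2.2² + 0.6²) ≈ 2.3 units.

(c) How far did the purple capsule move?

2.4

From (12.4, 5.1) to (12.6, 7.5), the purple capsule covered √(0.2² + 2.4²) ≈ 2.4 units.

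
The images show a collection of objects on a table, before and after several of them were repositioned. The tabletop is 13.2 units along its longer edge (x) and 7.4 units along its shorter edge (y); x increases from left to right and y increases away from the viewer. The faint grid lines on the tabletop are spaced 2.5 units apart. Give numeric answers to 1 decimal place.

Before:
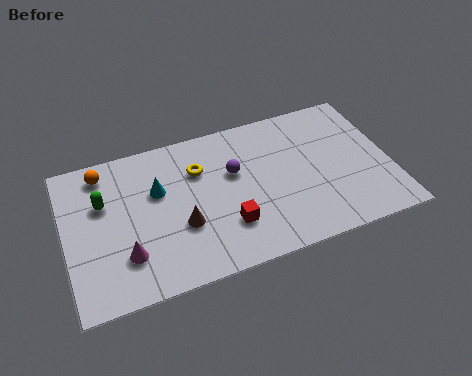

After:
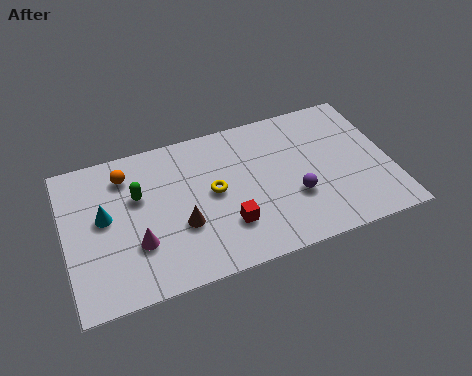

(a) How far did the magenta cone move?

0.6

The magenta cone was near (2.3, 2.0) before and (2.8, 2.4) after, so it travelled √(0.5² + 0.4²) ≈ 0.6 units.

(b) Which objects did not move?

the red cube and the brown cone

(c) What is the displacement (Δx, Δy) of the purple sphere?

(2.3, -2.0)

From the two frames, the purple sphere sits at roughly (6.9, 4.6) before and (9.2, 2.6) after.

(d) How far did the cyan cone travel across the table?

2.3

From (3.8, 4.7) to (1.6, 4.1), the cyan cone covered √(2.2² + 0.6²) ≈ 2.3 units.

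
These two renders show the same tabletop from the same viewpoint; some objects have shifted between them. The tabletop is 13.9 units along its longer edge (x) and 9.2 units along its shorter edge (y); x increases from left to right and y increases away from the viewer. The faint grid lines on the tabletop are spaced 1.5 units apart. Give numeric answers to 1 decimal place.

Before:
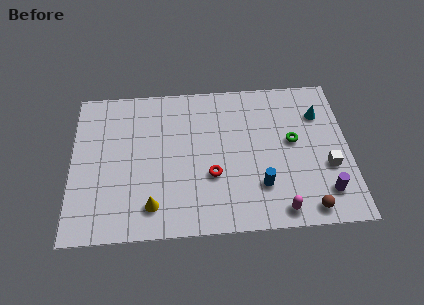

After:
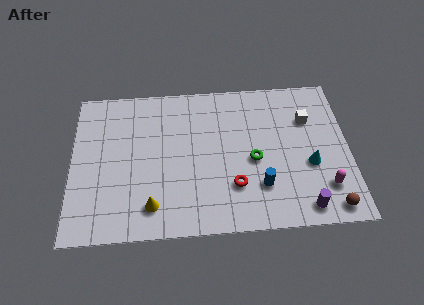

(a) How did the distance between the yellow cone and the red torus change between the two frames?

+0.8

The distance was about 3.4 in the first image and 4.2 in the second, so they moved 0.8 units further apart.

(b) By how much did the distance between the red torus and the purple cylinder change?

-2.1

The distance was about 5.8 in the first image and 3.7 in the second, so they moved 2.1 units closer together.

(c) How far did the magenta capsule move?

2.6

The magenta capsule was near (10.3, 1.0) before and (12.6, 2.2) after, so it travelled √(2.3² + 1.2²) ≈ 2.6 units.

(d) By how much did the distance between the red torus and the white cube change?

-0.4

They were about 5.8 units apart before and 5.4 after — 0.4 units closer together.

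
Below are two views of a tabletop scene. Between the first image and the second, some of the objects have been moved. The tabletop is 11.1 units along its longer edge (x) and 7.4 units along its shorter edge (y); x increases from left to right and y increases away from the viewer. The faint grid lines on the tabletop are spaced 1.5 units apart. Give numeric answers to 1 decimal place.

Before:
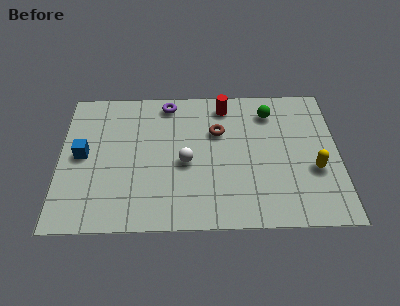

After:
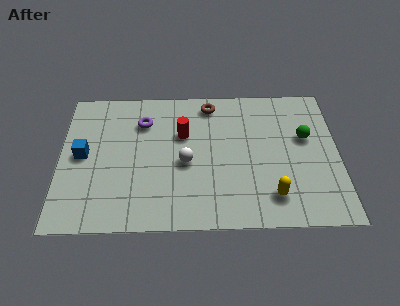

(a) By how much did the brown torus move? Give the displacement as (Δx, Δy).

(-0.3, 1.5)

The brown torus started near (6.3, 4.9) and ended near (6.0, 6.4).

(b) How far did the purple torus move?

1.4

The purple torus moved from about (4.3, 6.5) to (3.3, 5.5), a distance of √(1.0² + 1.0²) ≈ 1.4.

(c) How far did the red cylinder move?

2.3

From (6.6, 6.3) to (4.9, 4.8), the red cylinder covered √(1.7² + 1.5²) ≈ 2.3 units.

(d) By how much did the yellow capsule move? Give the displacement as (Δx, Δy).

(-1.7, -1.3)

From the two frames, the yellow capsule sits at roughly (10.1, 2.8) before and (8.4, 1.5) after.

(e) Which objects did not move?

the white sphere and the blue cube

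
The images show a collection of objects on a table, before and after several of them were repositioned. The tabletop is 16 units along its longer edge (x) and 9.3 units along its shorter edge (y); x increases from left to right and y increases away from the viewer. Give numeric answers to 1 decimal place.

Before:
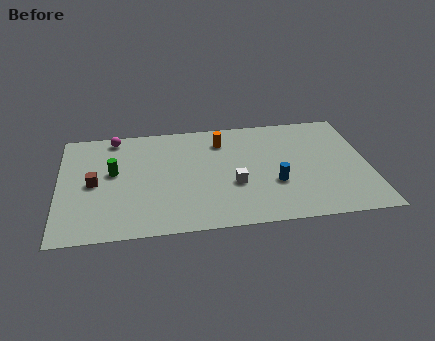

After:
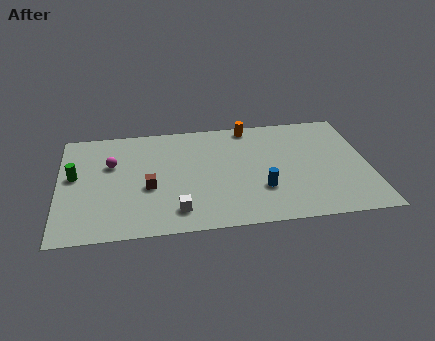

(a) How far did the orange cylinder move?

1.9

The orange cylinder was near (8.5, 7.3) before and (10.0, 8.4) after, so it travelled √(1.5² + 1.1²) ≈ 1.9 units.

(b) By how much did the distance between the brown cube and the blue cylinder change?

-3.5

Before: roughly 9.4 units apart; after: 5.9. That's 3.5 units closer together.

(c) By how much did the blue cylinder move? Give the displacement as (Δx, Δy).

(-0.7, -0.4)

The blue cylinder was at about (11.1, 3.3) and moved to about (10.4, 2.9).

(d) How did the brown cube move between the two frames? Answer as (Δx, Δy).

(2.8, -0.7)

From the two frames, the brown cube sits at roughly (1.8, 4.5) before and (4.6, 3.8) after.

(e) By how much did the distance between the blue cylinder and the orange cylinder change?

+0.7

They were about 4.8 units apart before and 5.5 after — 0.7 units further apart.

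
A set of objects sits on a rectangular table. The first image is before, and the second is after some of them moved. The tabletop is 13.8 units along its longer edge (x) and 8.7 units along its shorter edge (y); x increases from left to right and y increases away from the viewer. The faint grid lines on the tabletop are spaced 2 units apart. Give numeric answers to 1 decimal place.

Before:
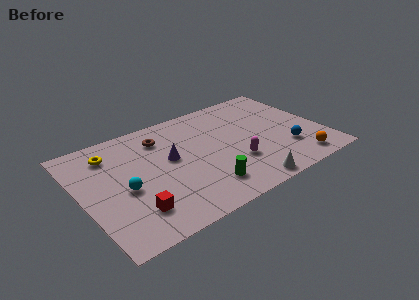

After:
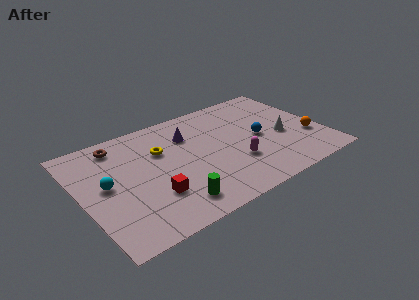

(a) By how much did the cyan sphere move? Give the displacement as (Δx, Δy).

(-0.9, 0.8)

The cyan sphere was at about (2.3, 3.8) and moved to about (1.4, 4.6).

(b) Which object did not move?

the magenta capsule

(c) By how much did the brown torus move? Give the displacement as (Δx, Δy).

(-2.4, 0.6)

The brown torus started near (4.9, 6.8) and ended near (2.5, 7.4).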